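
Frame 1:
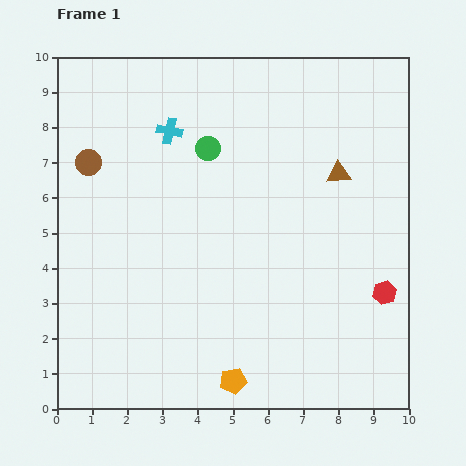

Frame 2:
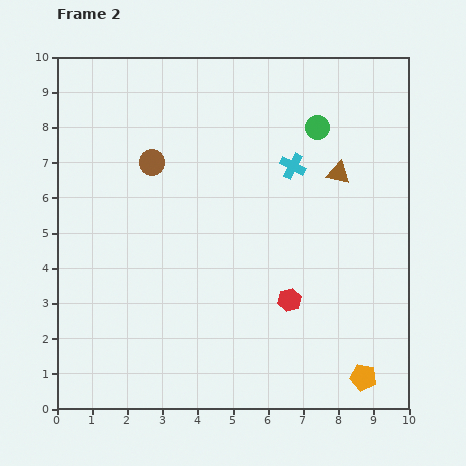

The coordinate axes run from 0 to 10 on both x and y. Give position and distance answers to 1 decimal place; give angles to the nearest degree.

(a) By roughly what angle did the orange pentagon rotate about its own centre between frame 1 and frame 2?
23° clockwise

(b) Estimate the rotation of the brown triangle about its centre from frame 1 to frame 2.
18° clockwise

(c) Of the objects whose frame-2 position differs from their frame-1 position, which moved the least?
the brown circle

(moved 1.8)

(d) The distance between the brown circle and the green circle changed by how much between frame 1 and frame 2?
+1.4

Distance in frame 1: 3.4. Distance in frame 2: 4.8.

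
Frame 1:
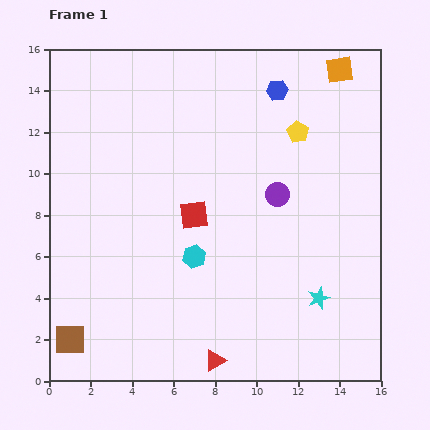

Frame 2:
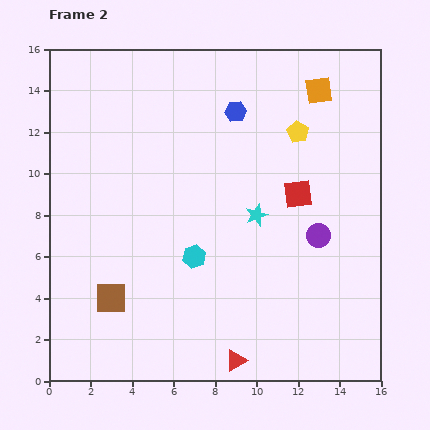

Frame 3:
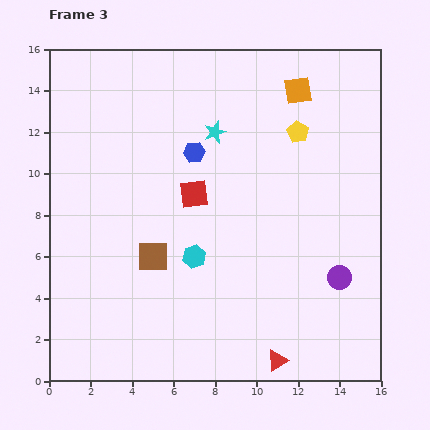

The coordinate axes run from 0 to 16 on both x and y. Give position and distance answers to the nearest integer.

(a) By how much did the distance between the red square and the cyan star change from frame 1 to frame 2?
-5

Distance in frame 1: 7. Distance in frame 2: 2.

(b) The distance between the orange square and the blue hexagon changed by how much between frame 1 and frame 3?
+3

Distance in frame 1: 3. Distance in frame 3: 6.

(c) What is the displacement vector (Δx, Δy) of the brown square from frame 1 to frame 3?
(4, 4)

The brown square was at (1, 2) in frame 1 and (5, 6) in frame 3.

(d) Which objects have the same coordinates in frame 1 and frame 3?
the cyan hexagon, the yellow pentagon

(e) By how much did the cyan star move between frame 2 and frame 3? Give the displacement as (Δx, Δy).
(-2, 4)

The cyan star was at (10, 8) in frame 2 and (8, 12) in frame 3.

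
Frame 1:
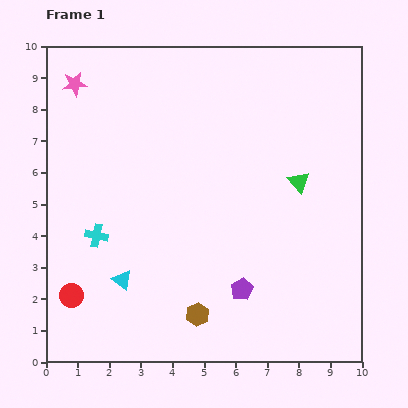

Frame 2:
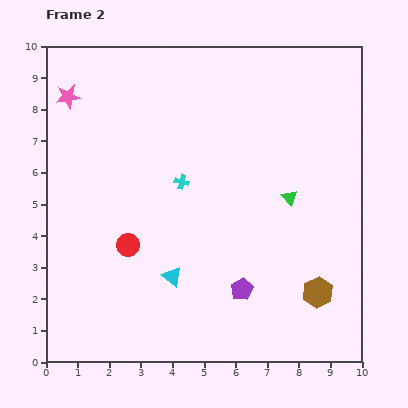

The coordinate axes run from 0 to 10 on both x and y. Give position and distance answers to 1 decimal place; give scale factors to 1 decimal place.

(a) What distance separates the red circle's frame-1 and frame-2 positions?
2.4

The red circle moved from (0.8, 2.1) to (2.6, 3.7), a distance of √(1.8² + 1.6²) ≈ 2.4.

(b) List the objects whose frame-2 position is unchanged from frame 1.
the purple pentagon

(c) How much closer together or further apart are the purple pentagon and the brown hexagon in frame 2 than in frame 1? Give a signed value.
+0.8

Distance in frame 1: 1.6. Distance in frame 2: 2.4.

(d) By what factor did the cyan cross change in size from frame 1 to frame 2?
0.6×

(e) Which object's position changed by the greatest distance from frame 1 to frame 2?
the brown hexagon

(moved 3.9; next 3.2)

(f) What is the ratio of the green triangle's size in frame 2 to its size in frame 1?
0.7×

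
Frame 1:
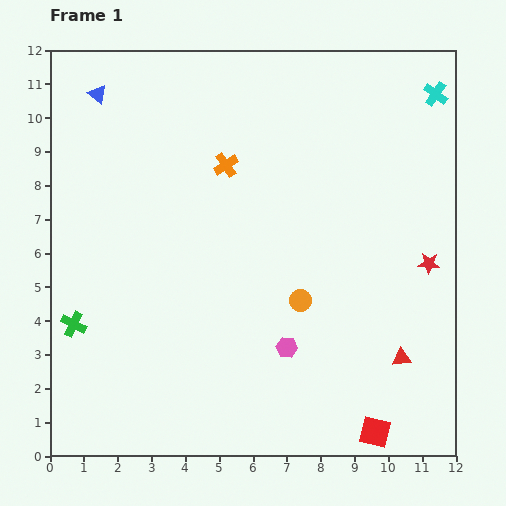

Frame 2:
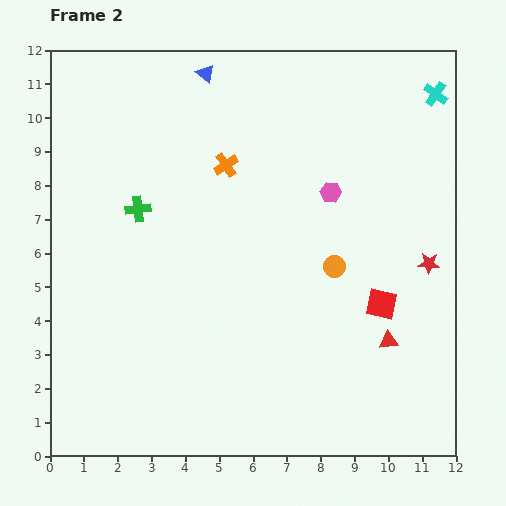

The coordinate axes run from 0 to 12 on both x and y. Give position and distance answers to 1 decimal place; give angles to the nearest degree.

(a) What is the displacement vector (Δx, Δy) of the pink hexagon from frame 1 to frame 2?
(1.3, 4.6)

The pink hexagon was at (7.0, 3.2) in frame 1 and (8.3, 7.8) in frame 2.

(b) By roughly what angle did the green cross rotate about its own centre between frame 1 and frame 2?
32° counter-clockwise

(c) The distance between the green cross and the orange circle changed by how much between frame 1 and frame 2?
-0.7

Distance in frame 1: 6.7. Distance in frame 2: 6.0.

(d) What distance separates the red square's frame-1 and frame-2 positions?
3.8

The red square moved from (9.6, 0.7) to (9.8, 4.5), a distance of √(0.2² + 3.8²) ≈ 3.8.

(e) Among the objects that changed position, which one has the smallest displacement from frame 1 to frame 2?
the red triangle

(moved 0.6)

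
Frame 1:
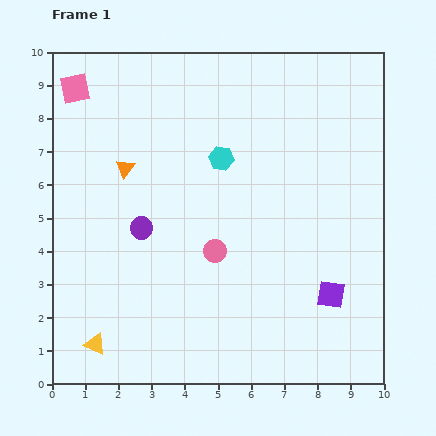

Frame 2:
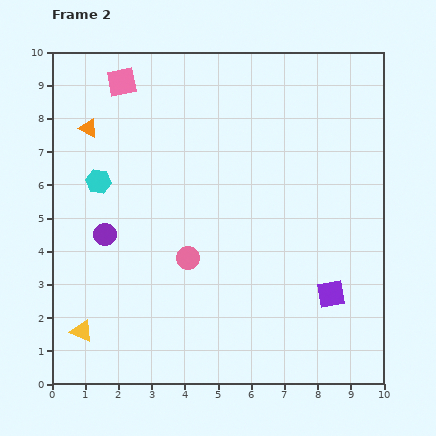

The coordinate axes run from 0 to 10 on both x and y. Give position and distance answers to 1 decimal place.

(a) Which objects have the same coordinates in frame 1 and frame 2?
the purple square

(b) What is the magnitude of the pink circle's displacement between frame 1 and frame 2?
0.8

The pink circle moved from (4.9, 4.0) to (4.1, 3.8), a distance of √(0.8² + 0.2²) ≈ 0.8.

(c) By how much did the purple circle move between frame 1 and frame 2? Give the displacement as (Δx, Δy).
(-1.1, -0.2)

The purple circle was at (2.7, 4.7) in frame 1 and (1.6, 4.5) in frame 2.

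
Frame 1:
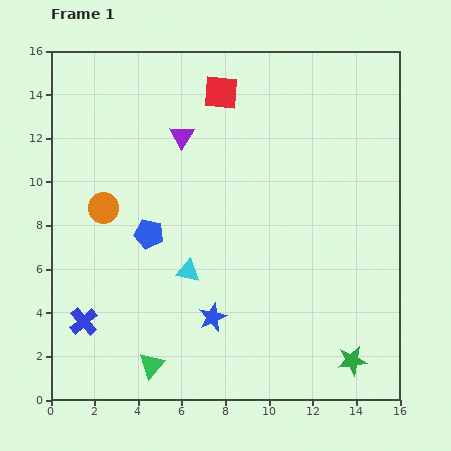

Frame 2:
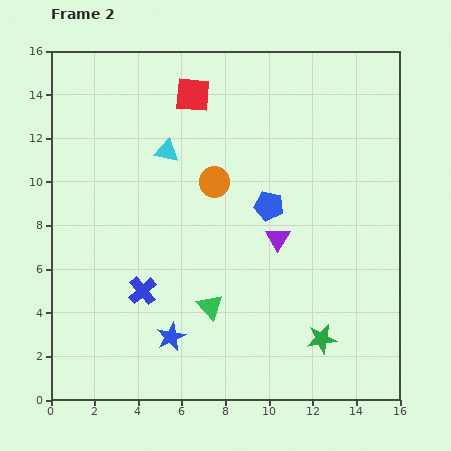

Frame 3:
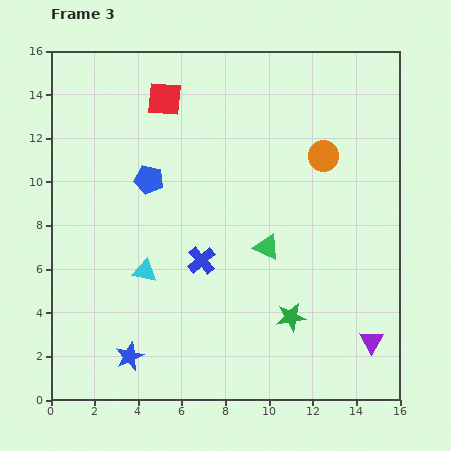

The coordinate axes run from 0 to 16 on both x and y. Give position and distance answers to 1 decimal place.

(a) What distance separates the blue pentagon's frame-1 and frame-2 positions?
5.7

The blue pentagon moved from (4.5, 7.6) to (10.0, 8.9), a distance of √(5.5² + 1.3²) ≈ 5.7.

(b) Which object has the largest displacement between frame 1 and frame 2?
the purple triangle

(moved 6.4; next 5.7)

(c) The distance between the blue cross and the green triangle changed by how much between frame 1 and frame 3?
-0.6

Distance in frame 1: 3.7. Distance in frame 3: 3.1.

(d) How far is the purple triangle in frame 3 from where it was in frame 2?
6.4

The purple triangle moved from (10.4, 7.4) to (14.7, 2.7), a distance of √(4.3² + 4.7²) ≈ 6.4.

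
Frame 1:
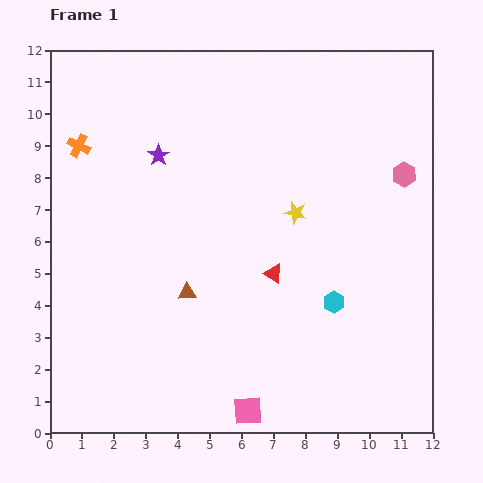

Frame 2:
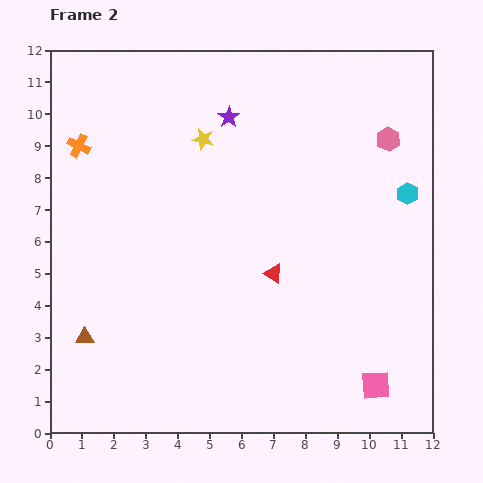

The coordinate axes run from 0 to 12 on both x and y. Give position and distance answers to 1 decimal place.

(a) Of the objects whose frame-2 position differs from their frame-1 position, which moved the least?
the pink hexagon

(moved 1.2)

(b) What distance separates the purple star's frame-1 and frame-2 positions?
2.5

The purple star moved from (3.4, 8.7) to (5.6, 9.9), a distance of √(2.2² + 1.2²) ≈ 2.5.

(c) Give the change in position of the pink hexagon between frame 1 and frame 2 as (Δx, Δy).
(-0.5, 1.1)

The pink hexagon was at (11.1, 8.1) in frame 1 and (10.6, 9.2) in frame 2.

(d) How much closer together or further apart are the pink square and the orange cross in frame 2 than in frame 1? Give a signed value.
+2.1

Distance in frame 1: 9.8. Distance in frame 2: 11.9.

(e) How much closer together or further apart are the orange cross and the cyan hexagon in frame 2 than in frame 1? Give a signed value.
+1.0

Distance in frame 1: 9.4. Distance in frame 2: 10.4.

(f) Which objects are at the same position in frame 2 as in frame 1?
the orange cross, the red triangle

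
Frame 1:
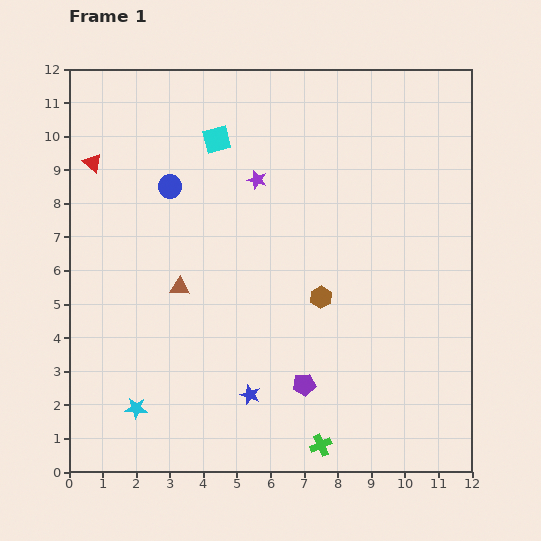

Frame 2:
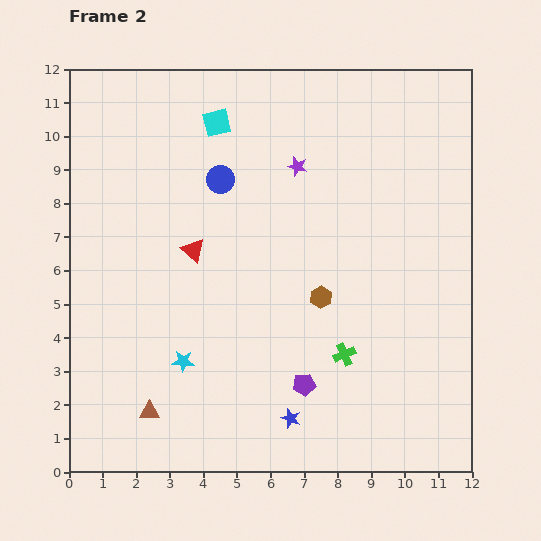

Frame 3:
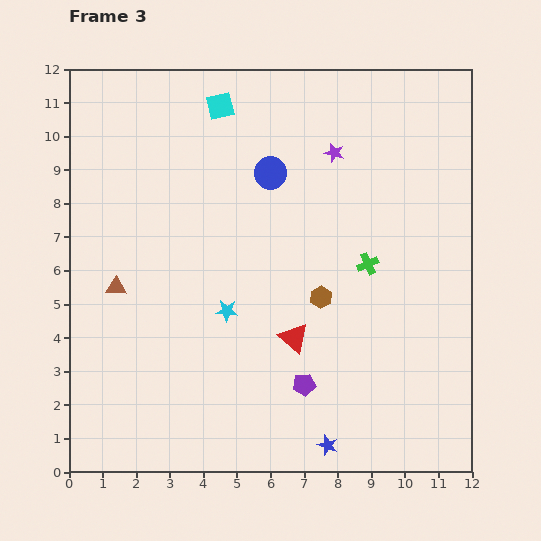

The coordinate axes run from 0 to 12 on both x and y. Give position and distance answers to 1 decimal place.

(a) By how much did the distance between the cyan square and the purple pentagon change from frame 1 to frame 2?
+0.5

Distance in frame 1: 7.7. Distance in frame 2: 8.2.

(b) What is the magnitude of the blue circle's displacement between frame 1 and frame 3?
3.0

The blue circle moved from (3.0, 8.5) to (6.0, 8.9), a distance of √(3.0² + 0.4²) ≈ 3.0.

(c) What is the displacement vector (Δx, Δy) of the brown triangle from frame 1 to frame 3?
(-1.9, 0.0)

The brown triangle was at (3.3, 5.5) in frame 1 and (1.4, 5.5) in frame 3.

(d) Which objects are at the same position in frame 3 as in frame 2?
the brown hexagon, the purple pentagon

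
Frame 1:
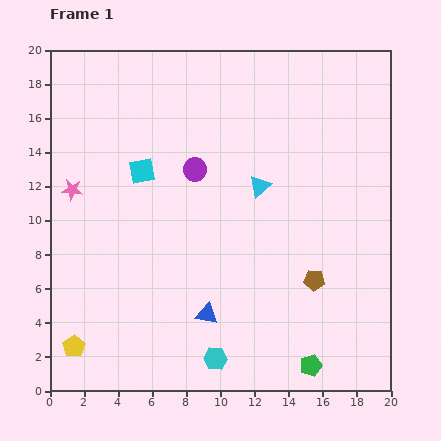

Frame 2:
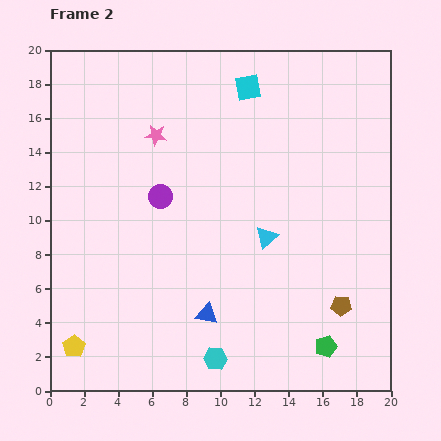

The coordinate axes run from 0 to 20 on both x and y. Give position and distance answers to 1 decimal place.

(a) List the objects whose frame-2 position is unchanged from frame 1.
the yellow pentagon, the blue triangle, the cyan hexagon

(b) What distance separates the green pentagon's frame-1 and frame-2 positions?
1.4

The green pentagon moved from (15.3, 1.5) to (16.2, 2.6), a distance of √(0.9² + 1.1²) ≈ 1.4.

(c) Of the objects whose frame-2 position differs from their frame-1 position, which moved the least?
the green pentagon

(moved 1.4)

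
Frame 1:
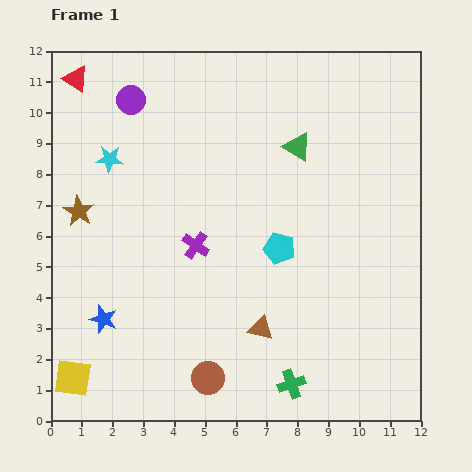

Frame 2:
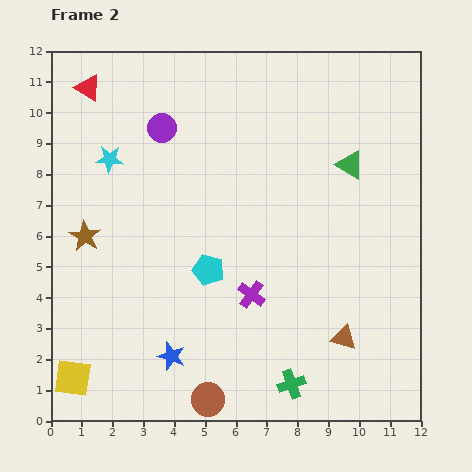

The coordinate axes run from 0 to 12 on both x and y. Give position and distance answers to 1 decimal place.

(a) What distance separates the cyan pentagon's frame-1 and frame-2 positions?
2.4

The cyan pentagon moved from (7.4, 5.6) to (5.1, 4.9), a distance of √(2.3² + 0.7²) ≈ 2.4.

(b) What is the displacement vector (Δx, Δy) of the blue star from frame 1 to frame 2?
(2.2, -1.2)

The blue star was at (1.7, 3.3) in frame 1 and (3.9, 2.1) in frame 2.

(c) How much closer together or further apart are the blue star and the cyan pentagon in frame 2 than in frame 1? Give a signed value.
-3.1

Distance in frame 1: 6.1. Distance in frame 2: 3.0.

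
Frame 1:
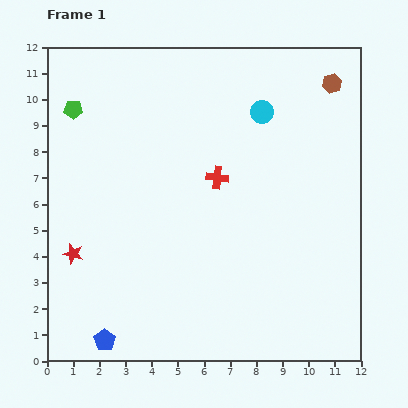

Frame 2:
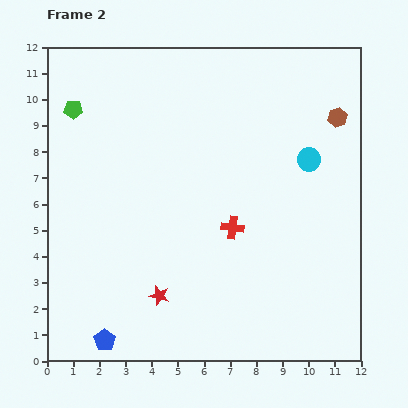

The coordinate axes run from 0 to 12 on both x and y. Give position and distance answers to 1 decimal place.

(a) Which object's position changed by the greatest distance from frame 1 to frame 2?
the red star

(moved 3.7; next 2.5)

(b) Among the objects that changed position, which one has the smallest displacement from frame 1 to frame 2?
the brown hexagon

(moved 1.3)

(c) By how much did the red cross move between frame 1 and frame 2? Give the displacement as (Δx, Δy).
(0.6, -1.9)

The red cross was at (6.5, 7.0) in frame 1 and (7.1, 5.1) in frame 2.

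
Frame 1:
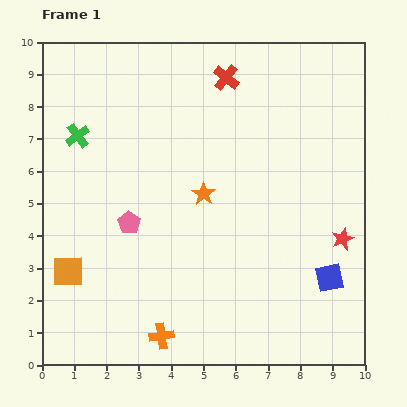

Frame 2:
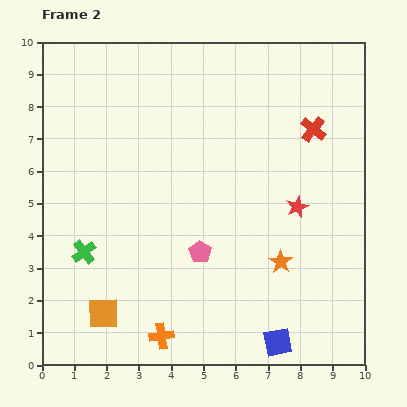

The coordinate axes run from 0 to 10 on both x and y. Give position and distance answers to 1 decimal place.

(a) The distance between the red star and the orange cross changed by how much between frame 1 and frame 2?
-0.6

Distance in frame 1: 6.4. Distance in frame 2: 5.8.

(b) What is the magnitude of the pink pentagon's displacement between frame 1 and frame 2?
2.4

The pink pentagon moved from (2.7, 4.4) to (4.9, 3.5), a distance of √(2.2² + 0.9²) ≈ 2.4.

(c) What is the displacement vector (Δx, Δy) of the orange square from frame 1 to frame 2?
(1.1, -1.3)

The orange square was at (0.8, 2.9) in frame 1 and (1.9, 1.6) in frame 2.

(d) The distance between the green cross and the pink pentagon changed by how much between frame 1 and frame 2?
+0.5

Distance in frame 1: 3.1. Distance in frame 2: 3.6.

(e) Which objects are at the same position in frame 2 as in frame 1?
the orange cross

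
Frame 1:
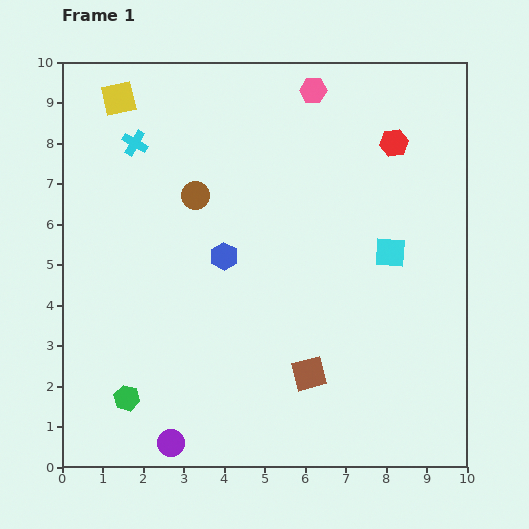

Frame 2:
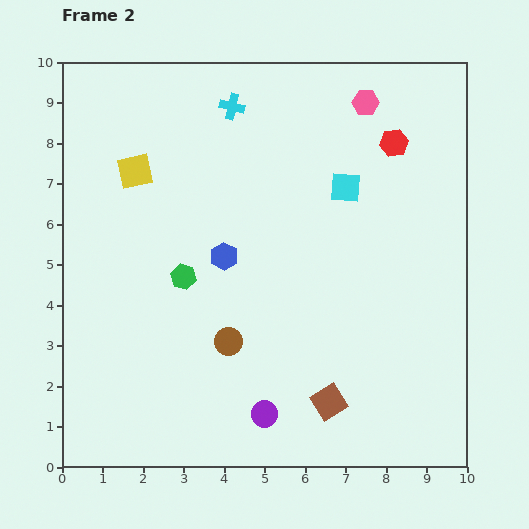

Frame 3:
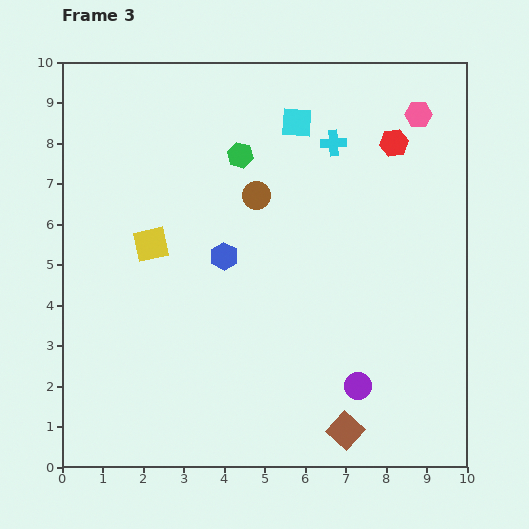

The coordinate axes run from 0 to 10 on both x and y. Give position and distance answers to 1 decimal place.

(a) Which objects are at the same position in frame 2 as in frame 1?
the red hexagon, the blue hexagon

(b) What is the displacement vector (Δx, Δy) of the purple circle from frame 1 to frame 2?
(2.3, 0.7)

The purple circle was at (2.7, 0.6) in frame 1 and (5.0, 1.3) in frame 2.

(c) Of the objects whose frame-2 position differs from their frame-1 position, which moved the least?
the brown square

(moved 0.9)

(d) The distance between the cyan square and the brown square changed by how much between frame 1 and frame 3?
+4.1

Distance in frame 1: 3.6. Distance in frame 3: 7.7.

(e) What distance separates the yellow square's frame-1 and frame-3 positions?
3.7

The yellow square moved from (1.4, 9.1) to (2.2, 5.5), a distance of √(0.8² + 3.6²) ≈ 3.7.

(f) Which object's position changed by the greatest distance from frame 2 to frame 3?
the brown circle

(moved 3.7; next 3.3)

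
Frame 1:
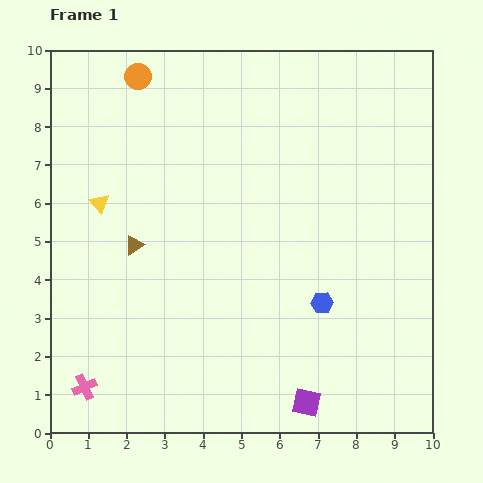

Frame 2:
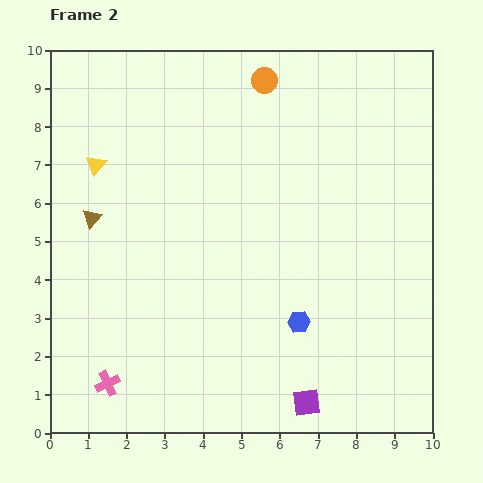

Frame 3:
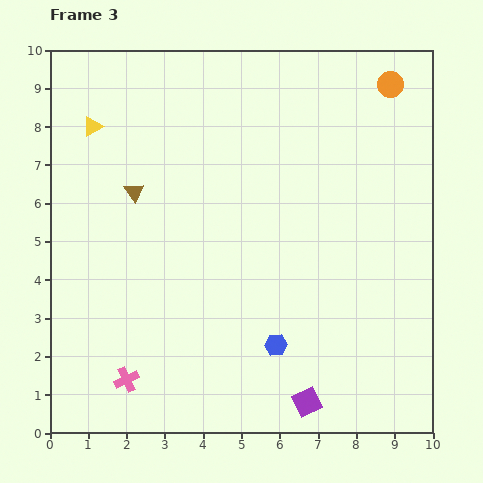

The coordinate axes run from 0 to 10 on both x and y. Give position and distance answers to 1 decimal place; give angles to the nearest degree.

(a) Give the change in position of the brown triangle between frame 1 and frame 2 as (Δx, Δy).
(-1.1, 0.7)

The brown triangle was at (2.2, 4.9) in frame 1 and (1.1, 5.6) in frame 2.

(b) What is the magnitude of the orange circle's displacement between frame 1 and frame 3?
6.6

The orange circle moved from (2.3, 9.3) to (8.9, 9.1), a distance of √(6.6² + 0.2²) ≈ 6.6.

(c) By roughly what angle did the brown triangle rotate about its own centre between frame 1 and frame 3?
33° counter-clockwise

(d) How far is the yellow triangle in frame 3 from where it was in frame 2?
1.0

The yellow triangle moved from (1.2, 7.0) to (1.1, 8.0), a distance of √(0.1² + 1.0²) ≈ 1.0.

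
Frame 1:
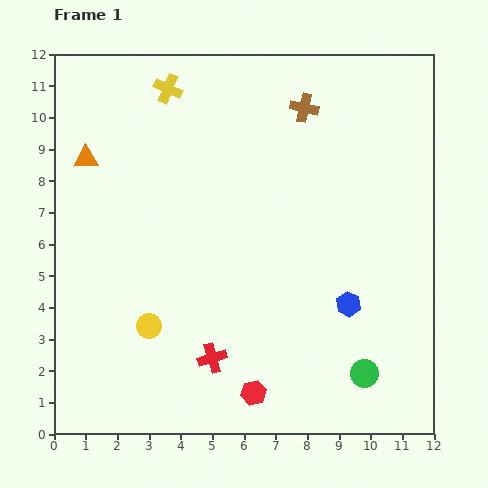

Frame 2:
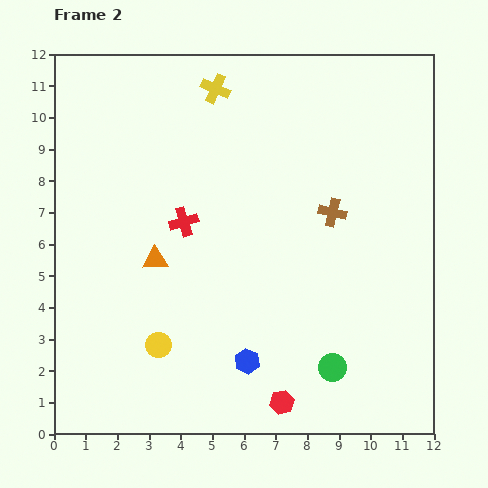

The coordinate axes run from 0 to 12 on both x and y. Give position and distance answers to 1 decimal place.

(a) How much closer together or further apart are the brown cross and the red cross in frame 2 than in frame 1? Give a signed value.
-3.7

Distance in frame 1: 8.4. Distance in frame 2: 4.7.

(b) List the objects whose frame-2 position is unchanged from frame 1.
none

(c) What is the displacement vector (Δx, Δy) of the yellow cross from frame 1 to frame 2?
(1.5, 0.0)

The yellow cross was at (3.6, 10.9) in frame 1 and (5.1, 10.9) in frame 2.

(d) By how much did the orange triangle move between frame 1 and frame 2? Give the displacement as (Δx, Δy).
(2.2, -3.2)

The orange triangle was at (1.0, 8.7) in frame 1 and (3.2, 5.5) in frame 2.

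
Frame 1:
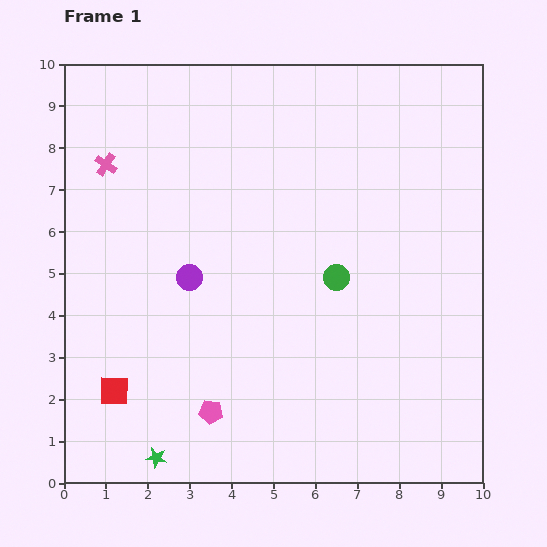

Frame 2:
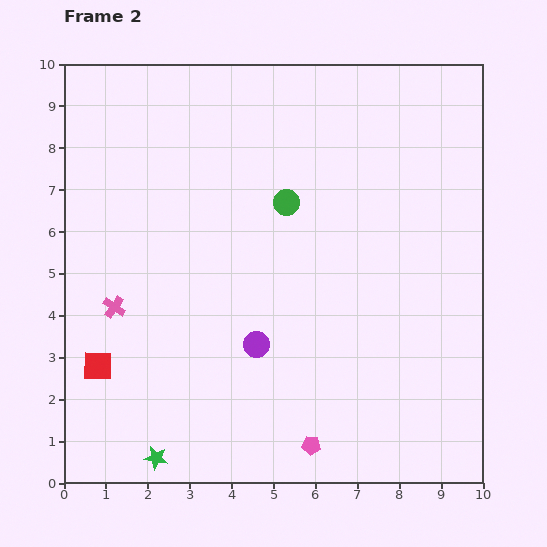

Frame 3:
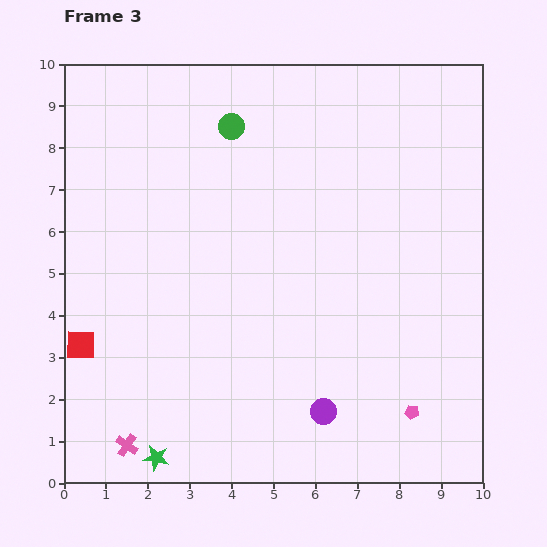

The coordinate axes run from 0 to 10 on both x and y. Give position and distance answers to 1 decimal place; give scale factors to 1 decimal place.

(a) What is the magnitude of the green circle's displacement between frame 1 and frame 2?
2.2

The green circle moved from (6.5, 4.9) to (5.3, 6.7), a distance of √(1.2² + 1.8²) ≈ 2.2.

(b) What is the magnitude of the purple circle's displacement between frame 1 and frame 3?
4.5

The purple circle moved from (3.0, 4.9) to (6.2, 1.7), a distance of √(3.2² + 3.2²) ≈ 4.5.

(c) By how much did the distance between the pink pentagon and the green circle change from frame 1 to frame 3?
+3.6

Distance in frame 1: 4.4. Distance in frame 3: 8.0.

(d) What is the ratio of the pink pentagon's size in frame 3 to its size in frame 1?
0.6×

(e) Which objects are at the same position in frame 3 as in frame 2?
the green star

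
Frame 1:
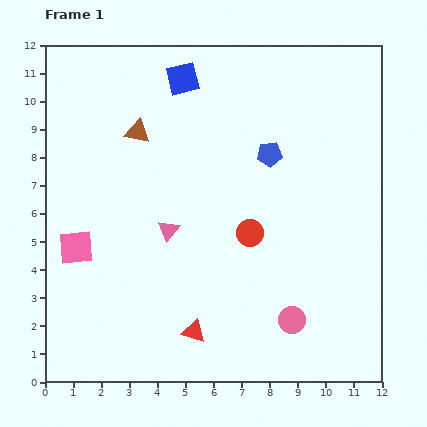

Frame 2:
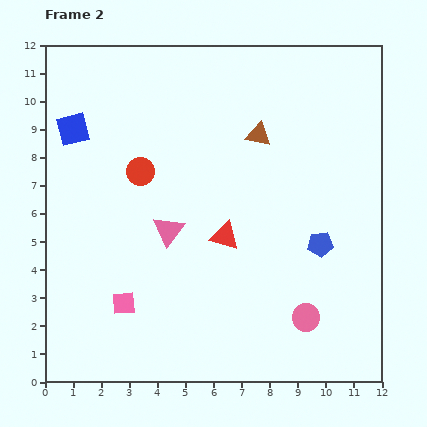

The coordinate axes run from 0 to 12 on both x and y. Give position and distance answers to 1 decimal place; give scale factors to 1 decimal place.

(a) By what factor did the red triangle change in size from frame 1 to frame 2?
1.3×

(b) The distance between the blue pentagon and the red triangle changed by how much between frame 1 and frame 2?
-3.5

Distance in frame 1: 6.9. Distance in frame 2: 3.4.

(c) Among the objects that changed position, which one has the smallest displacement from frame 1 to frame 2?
the pink circle

(moved 0.5)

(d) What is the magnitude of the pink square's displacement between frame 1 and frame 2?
2.6

The pink square moved from (1.1, 4.8) to (2.8, 2.8), a distance of √(1.7² + 2.0²) ≈ 2.6.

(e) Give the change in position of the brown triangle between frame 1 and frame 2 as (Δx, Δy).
(4.3, -0.1)

The brown triangle was at (3.3, 8.9) in frame 1 and (7.6, 8.8) in frame 2.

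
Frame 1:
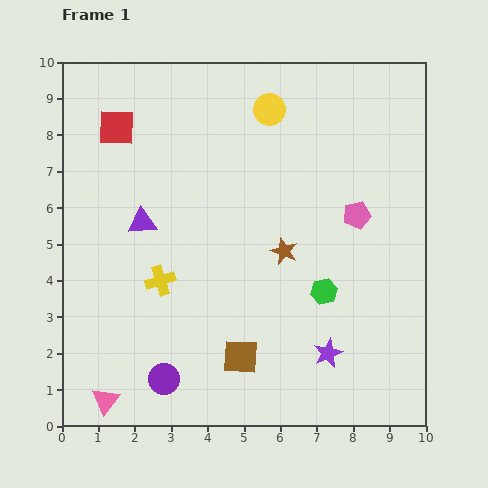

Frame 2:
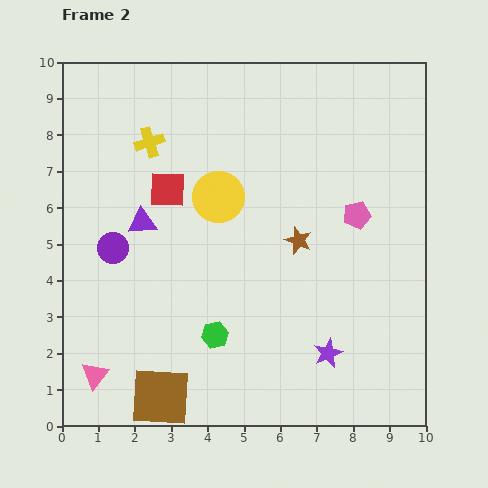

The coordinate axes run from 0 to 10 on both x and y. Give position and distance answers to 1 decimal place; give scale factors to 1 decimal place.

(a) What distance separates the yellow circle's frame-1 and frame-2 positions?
2.8

The yellow circle moved from (5.7, 8.7) to (4.3, 6.3), a distance of √(1.4² + 2.4²) ≈ 2.8.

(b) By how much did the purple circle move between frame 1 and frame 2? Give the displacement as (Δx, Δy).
(-1.4, 3.6)

The purple circle was at (2.8, 1.3) in frame 1 and (1.4, 4.9) in frame 2.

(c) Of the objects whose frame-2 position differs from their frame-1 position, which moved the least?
the brown star

(moved 0.5)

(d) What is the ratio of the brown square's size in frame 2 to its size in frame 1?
1.7×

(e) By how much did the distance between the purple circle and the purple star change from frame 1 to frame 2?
+2.0

Distance in frame 1: 4.6. Distance in frame 2: 6.6.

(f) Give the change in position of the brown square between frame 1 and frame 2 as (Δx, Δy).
(-2.2, -1.1)

The brown square was at (4.9, 1.9) in frame 1 and (2.7, 0.8) in frame 2.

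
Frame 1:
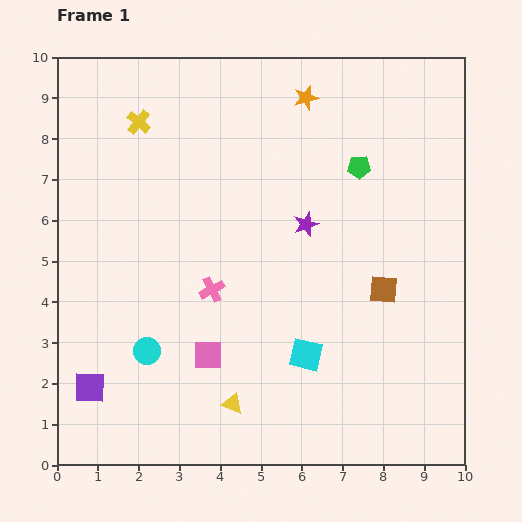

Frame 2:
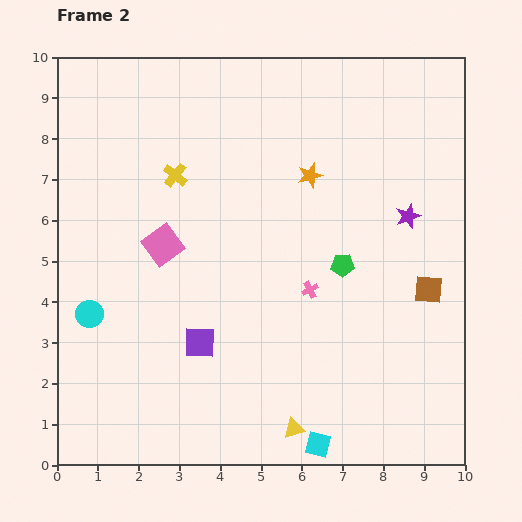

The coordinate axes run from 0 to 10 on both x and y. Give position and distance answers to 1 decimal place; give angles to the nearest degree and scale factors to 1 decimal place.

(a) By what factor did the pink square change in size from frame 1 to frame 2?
1.3×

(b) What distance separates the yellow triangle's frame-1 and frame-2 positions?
1.6

The yellow triangle moved from (4.3, 1.5) to (5.8, 0.9), a distance of √(1.5² + 0.6²) ≈ 1.6.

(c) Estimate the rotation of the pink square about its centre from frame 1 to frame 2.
37° counter-clockwise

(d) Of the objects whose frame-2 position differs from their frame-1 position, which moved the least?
the brown square

(moved 1.1)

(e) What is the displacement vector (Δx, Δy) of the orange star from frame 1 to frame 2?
(0.1, -1.9)

The orange star was at (6.1, 9.0) in frame 1 and (6.2, 7.1) in frame 2.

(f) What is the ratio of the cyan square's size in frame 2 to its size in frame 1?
0.8×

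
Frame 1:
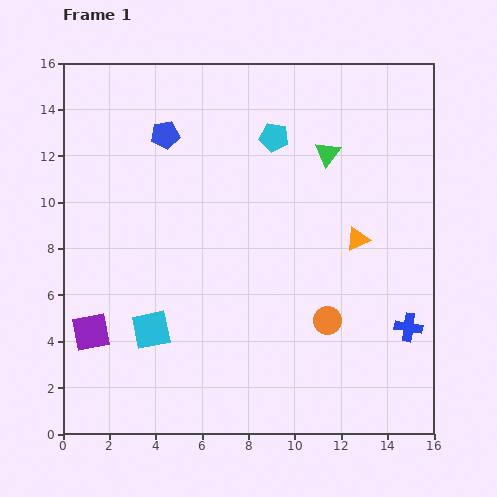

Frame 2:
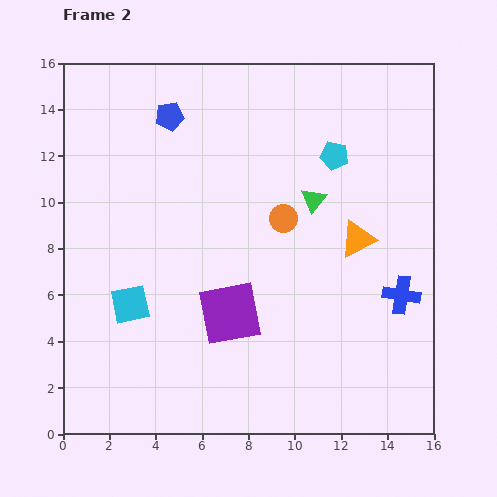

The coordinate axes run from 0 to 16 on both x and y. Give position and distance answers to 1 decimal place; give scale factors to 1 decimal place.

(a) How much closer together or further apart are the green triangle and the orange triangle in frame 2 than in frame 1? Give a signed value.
-1.4

Distance in frame 1: 3.9. Distance in frame 2: 2.5.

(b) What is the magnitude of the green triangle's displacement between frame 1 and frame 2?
2.1

The green triangle moved from (11.4, 12.1) to (10.8, 10.1), a distance of √(0.6² + 2.0²) ≈ 2.1.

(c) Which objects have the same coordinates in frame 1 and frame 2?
the orange triangle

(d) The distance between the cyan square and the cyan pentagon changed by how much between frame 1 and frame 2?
+1.1

Distance in frame 1: 9.8. Distance in frame 2: 10.9.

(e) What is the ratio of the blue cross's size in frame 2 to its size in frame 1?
1.3×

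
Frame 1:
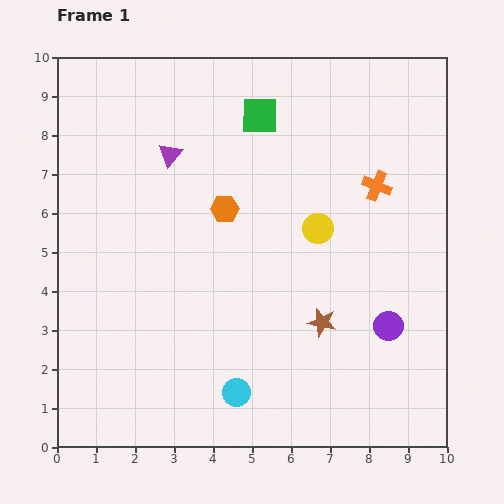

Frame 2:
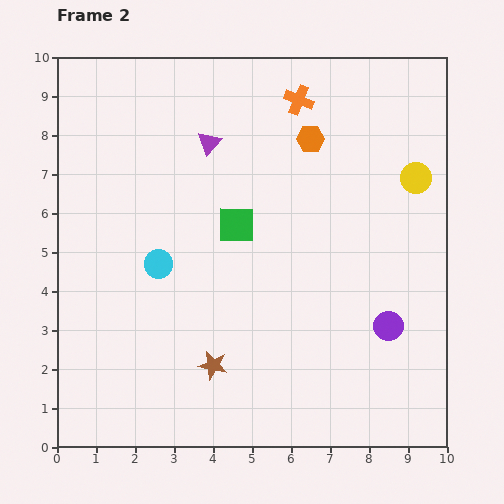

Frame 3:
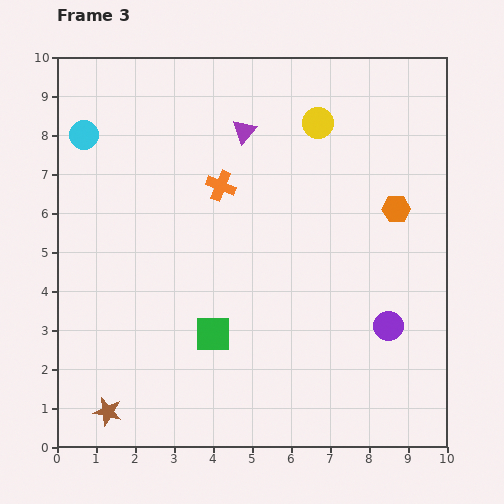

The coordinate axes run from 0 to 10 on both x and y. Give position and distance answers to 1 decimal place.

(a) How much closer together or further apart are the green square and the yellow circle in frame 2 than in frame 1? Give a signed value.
+1.5

Distance in frame 1: 3.3. Distance in frame 2: 4.8.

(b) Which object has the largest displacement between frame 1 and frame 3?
the cyan circle

(moved 7.7; next 6.0)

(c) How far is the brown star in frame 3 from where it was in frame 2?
3.0

The brown star moved from (4.0, 2.1) to (1.3, 0.9), a distance of √(2.7² + 1.2²) ≈ 3.0.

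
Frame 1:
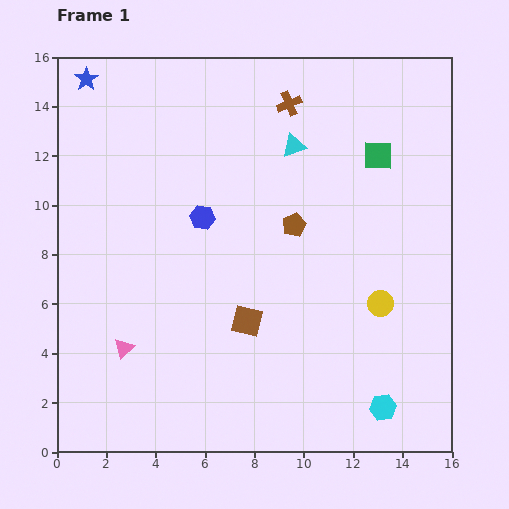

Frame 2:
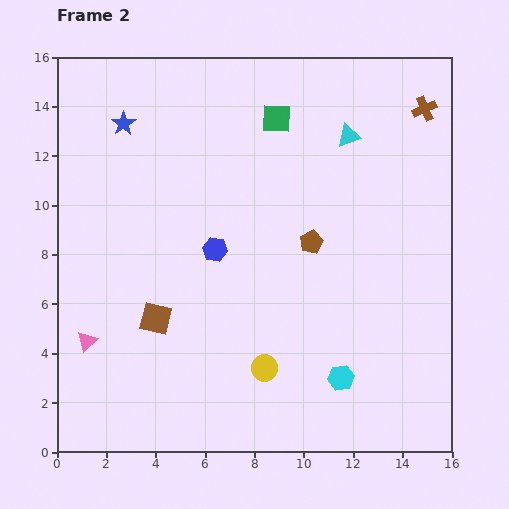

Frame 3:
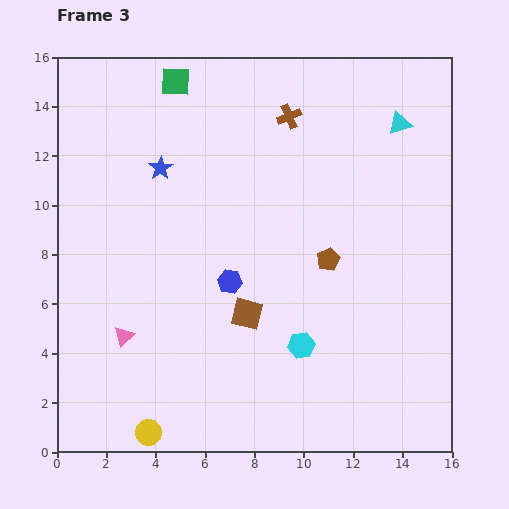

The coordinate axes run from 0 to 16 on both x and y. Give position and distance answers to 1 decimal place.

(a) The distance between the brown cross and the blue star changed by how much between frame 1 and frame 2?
+3.9

Distance in frame 1: 8.3. Distance in frame 2: 12.2.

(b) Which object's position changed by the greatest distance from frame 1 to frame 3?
the yellow circle

(moved 10.7; next 8.7)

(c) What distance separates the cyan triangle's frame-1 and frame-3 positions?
4.4

The cyan triangle moved from (9.6, 12.4) to (13.9, 13.3), a distance of √(4.3² + 0.9²) ≈ 4.4.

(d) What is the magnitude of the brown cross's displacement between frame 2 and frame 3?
5.5

The brown cross moved from (14.9, 13.9) to (9.4, 13.6), a distance of √(5.5² + 0.3²) ≈ 5.5.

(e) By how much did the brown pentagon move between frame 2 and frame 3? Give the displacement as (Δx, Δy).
(0.7, -0.7)

The brown pentagon was at (10.3, 8.5) in frame 2 and (11.0, 7.8) in frame 3.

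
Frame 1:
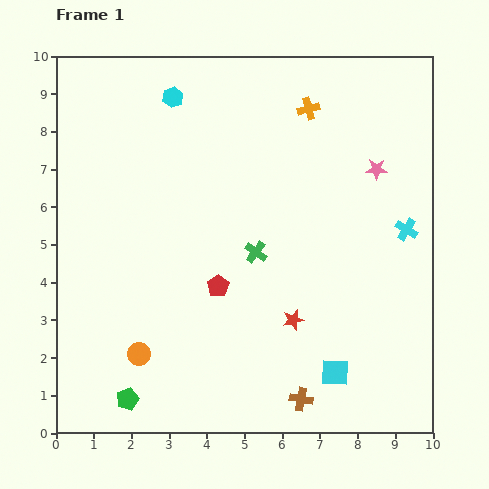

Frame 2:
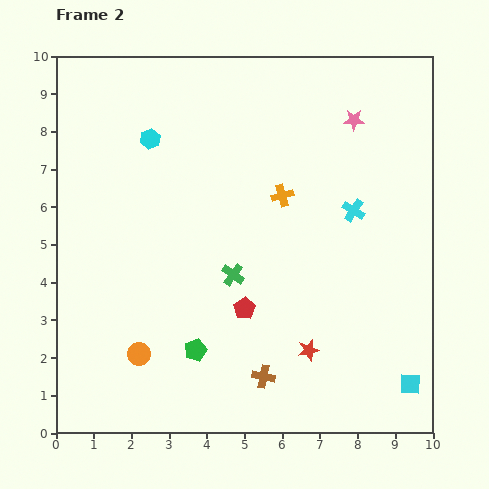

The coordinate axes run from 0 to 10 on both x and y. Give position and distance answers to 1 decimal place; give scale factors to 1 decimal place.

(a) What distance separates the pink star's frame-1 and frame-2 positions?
1.4

The pink star moved from (8.5, 7.0) to (7.9, 8.3), a distance of √(0.6² + 1.3²) ≈ 1.4.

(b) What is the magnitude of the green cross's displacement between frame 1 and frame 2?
0.8

The green cross moved from (5.3, 4.8) to (4.7, 4.2), a distance of √(0.6² + 0.6²) ≈ 0.8.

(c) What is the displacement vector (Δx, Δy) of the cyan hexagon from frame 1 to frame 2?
(-0.6, -1.1)

The cyan hexagon was at (3.1, 8.9) in frame 1 and (2.5, 7.8) in frame 2.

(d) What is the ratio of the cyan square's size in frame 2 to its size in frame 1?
0.8×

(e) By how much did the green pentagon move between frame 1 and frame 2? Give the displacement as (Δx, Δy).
(1.8, 1.3)

The green pentagon was at (1.9, 0.9) in frame 1 and (3.7, 2.2) in frame 2.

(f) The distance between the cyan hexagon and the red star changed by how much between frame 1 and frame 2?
+0.3

Distance in frame 1: 6.7. Distance in frame 2: 7.0.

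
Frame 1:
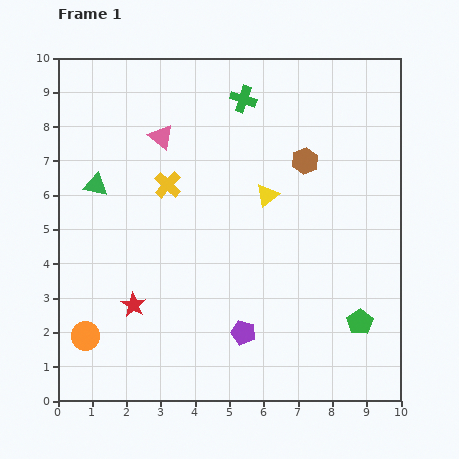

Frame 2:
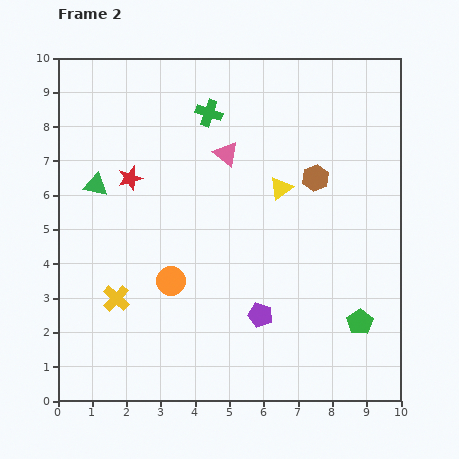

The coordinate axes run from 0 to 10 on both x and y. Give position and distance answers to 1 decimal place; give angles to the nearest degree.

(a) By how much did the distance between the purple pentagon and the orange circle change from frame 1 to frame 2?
-1.8

Distance in frame 1: 4.6. Distance in frame 2: 2.8.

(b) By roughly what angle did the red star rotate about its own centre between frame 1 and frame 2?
23° clockwise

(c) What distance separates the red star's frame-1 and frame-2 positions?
3.7

The red star moved from (2.2, 2.8) to (2.1, 6.5), a distance of √(0.1² + 3.7²) ≈ 3.7.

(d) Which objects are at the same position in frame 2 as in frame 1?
the green pentagon, the green triangle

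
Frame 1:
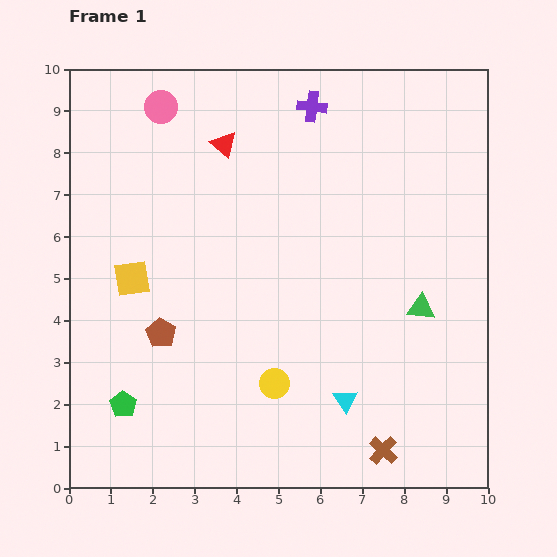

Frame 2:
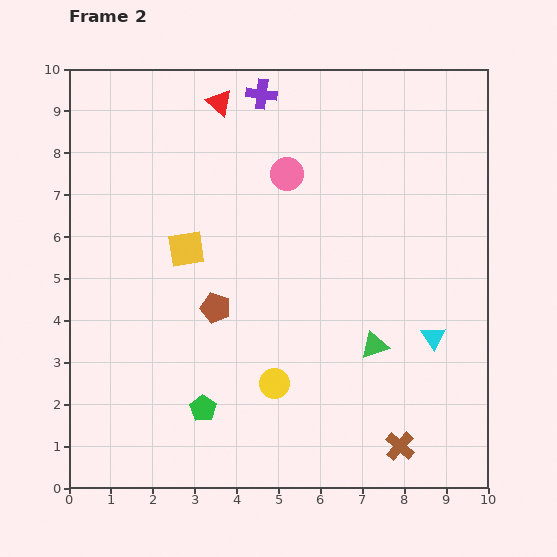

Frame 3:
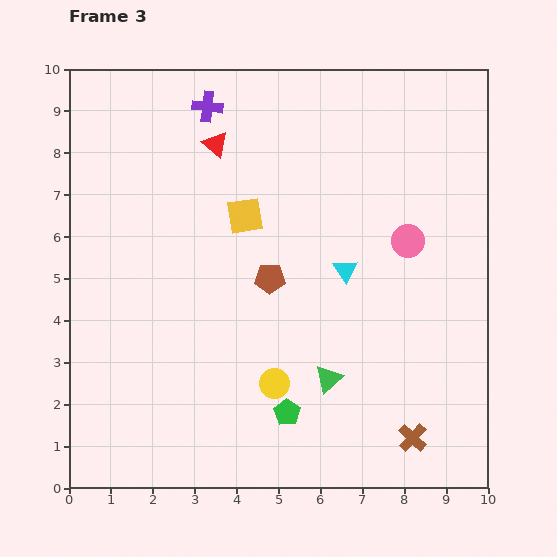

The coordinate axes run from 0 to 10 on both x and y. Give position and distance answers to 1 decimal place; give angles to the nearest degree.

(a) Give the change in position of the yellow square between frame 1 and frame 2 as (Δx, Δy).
(1.3, 0.7)

The yellow square was at (1.5, 5.0) in frame 1 and (2.8, 5.7) in frame 2.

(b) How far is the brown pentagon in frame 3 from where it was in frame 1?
2.9

The brown pentagon moved from (2.2, 3.7) to (4.8, 5.0), a distance of √(2.6² + 1.3²) ≈ 2.9.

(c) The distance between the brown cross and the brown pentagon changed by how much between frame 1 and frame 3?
-0.9

Distance in frame 1: 6.0. Distance in frame 3: 5.1.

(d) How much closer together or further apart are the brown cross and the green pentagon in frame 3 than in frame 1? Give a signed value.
-3.2

Distance in frame 1: 6.3. Distance in frame 3: 3.1.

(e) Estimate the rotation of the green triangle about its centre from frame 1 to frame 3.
48° counter-clockwise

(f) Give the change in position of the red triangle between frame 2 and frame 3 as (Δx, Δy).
(-0.1, -1.0)

The red triangle was at (3.6, 9.2) in frame 2 and (3.5, 8.2) in frame 3.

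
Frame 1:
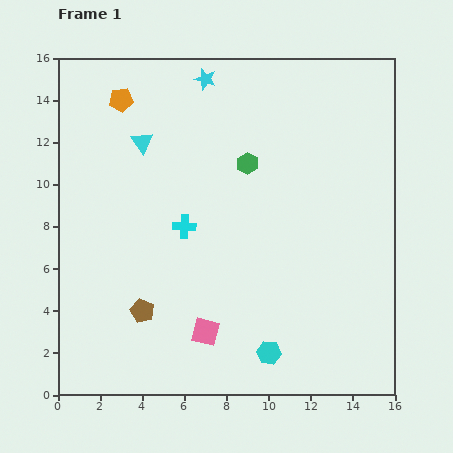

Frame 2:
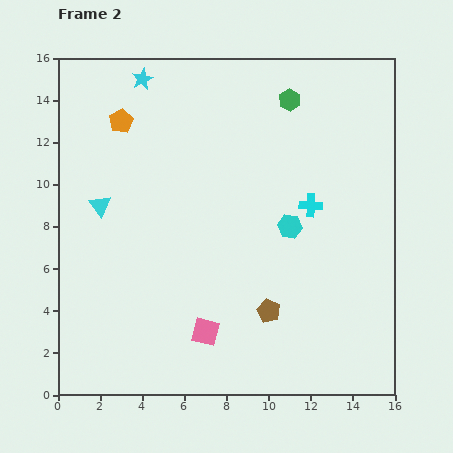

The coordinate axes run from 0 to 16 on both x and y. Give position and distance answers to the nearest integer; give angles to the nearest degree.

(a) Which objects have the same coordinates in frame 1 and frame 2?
the pink square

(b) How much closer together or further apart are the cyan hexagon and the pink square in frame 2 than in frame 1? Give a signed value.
+3

Distance in frame 1: 3. Distance in frame 2: 6.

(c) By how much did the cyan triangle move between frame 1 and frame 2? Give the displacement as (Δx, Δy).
(-2, -3)

The cyan triangle was at (4, 12) in frame 1 and (2, 9) in frame 2.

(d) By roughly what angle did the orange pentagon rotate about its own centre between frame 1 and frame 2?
21° counter-clockwise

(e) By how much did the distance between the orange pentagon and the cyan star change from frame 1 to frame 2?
-2

Distance in frame 1: 4. Distance in frame 2: 2.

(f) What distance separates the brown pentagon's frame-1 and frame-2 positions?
6

The brown pentagon moved from (4, 4) to (10, 4), a distance of √(6² + 0²) ≈ 6.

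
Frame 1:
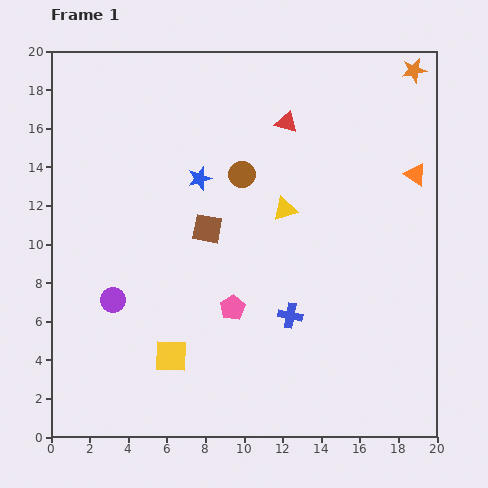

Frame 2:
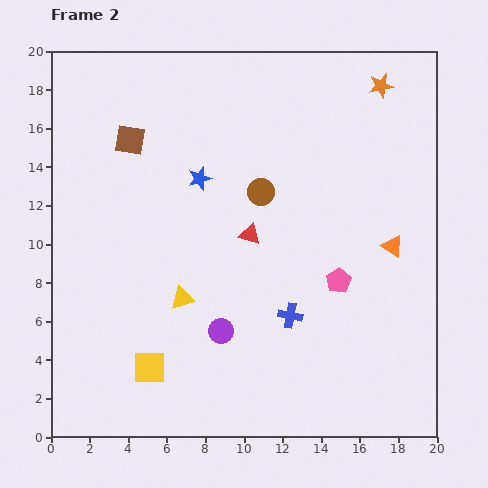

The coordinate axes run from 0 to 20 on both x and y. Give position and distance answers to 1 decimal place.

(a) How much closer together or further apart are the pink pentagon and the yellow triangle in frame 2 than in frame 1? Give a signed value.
+2.3

Distance in frame 1: 5.8. Distance in frame 2: 8.1.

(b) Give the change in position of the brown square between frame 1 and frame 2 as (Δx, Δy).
(-4.0, 4.6)

The brown square was at (8.1, 10.8) in frame 1 and (4.1, 15.4) in frame 2.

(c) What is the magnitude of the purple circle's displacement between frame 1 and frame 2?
5.8

The purple circle moved from (3.2, 7.1) to (8.8, 5.5), a distance of √(5.6² + 1.6²) ≈ 5.8.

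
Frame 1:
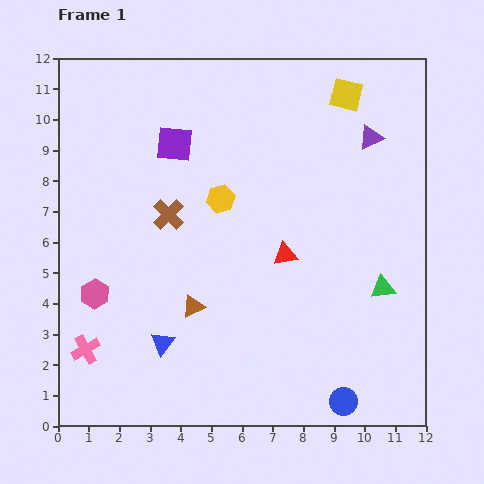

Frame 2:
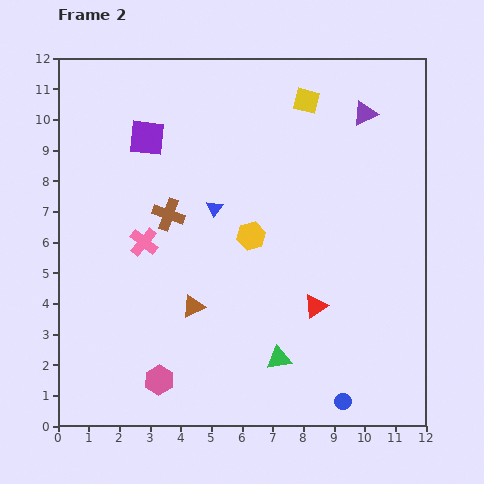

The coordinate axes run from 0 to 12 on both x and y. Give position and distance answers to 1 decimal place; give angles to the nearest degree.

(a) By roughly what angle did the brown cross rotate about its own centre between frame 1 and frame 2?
26° counter-clockwise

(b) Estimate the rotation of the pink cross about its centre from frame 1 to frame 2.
21° counter-clockwise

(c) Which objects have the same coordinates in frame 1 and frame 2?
the blue circle, the brown triangle, the brown cross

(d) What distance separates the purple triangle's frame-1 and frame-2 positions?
0.8

The purple triangle moved from (10.2, 9.4) to (10.0, 10.2), a distance of √(0.2² + 0.8²) ≈ 0.8.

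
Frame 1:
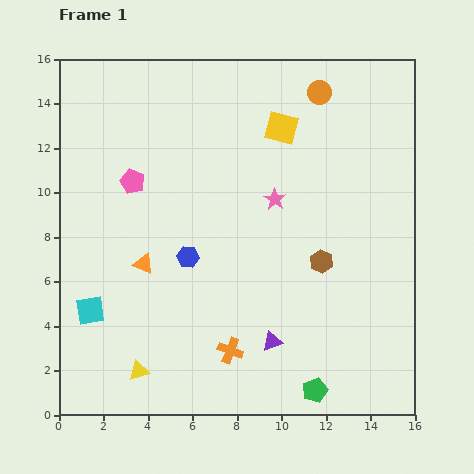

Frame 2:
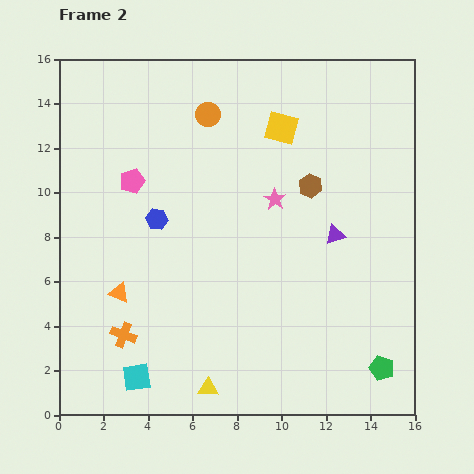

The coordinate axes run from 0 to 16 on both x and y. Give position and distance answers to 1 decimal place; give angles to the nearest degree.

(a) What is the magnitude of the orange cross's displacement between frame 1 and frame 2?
4.9

The orange cross moved from (7.7, 2.9) to (2.9, 3.6), a distance of √(4.8² + 0.7²) ≈ 4.9.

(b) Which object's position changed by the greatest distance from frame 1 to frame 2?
the purple triangle

(moved 5.6; next 5.1)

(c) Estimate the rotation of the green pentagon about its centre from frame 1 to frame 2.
31° counter-clockwise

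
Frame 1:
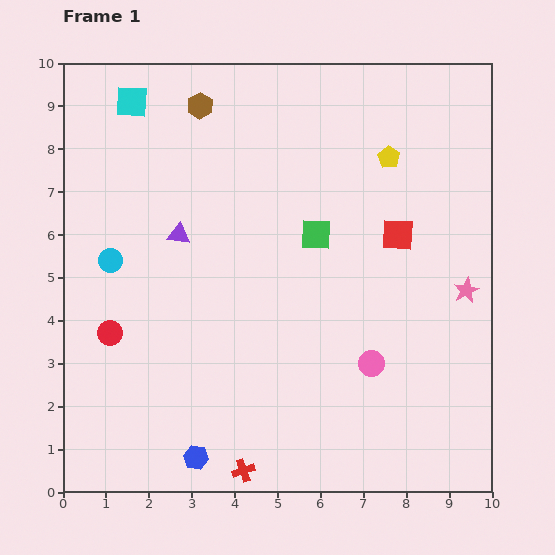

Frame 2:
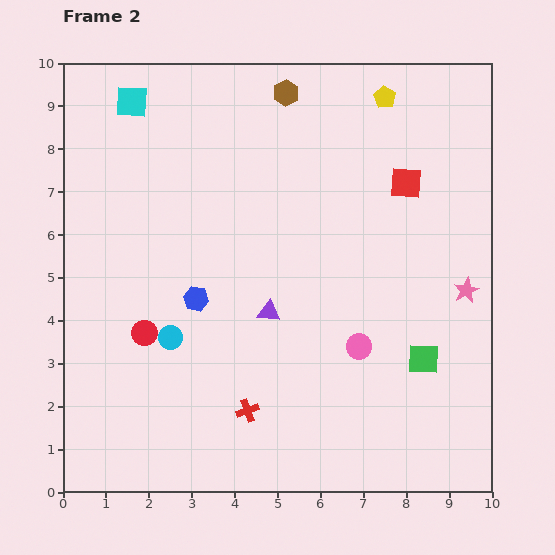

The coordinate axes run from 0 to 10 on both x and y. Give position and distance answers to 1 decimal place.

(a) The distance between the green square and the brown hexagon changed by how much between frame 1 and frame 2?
+3.0

Distance in frame 1: 4.0. Distance in frame 2: 7.0.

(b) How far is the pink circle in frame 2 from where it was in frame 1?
0.5

The pink circle moved from (7.2, 3.0) to (6.9, 3.4), a distance of √(0.3² + 0.4²) ≈ 0.5.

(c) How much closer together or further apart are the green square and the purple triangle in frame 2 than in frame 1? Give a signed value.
+0.6

Distance in frame 1: 3.2. Distance in frame 2: 3.8.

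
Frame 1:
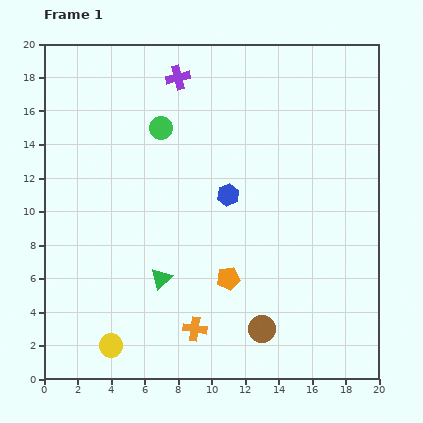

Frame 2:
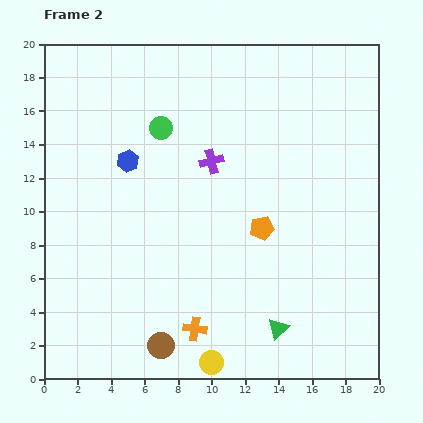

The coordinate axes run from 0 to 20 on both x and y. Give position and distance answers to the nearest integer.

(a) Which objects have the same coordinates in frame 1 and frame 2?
the green circle, the orange cross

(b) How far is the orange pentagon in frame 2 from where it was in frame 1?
4

The orange pentagon moved from (11, 6) to (13, 9), a distance of √(2² + 3²) ≈ 4.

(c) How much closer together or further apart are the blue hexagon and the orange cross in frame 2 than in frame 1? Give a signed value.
+3

Distance in frame 1: 8. Distance in frame 2: 11.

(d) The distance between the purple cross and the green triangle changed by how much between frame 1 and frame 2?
-1

Distance in frame 1: 12. Distance in frame 2: 11.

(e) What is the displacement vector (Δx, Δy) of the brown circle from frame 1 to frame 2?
(-6, -1)

The brown circle was at (13, 3) in frame 1 and (7, 2) in frame 2.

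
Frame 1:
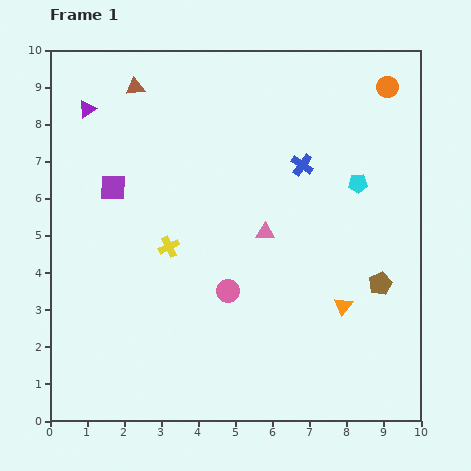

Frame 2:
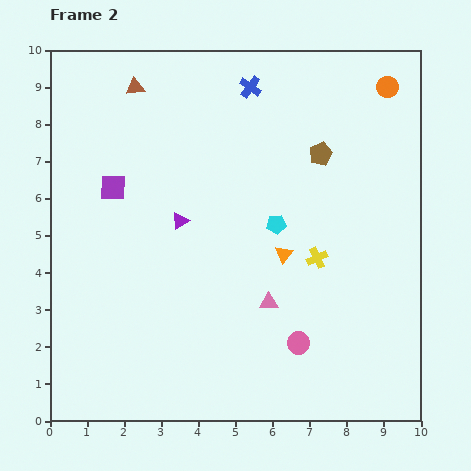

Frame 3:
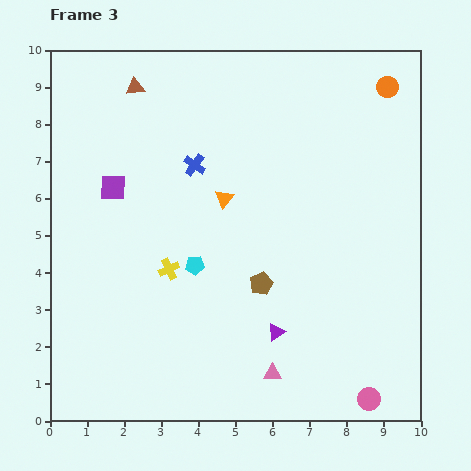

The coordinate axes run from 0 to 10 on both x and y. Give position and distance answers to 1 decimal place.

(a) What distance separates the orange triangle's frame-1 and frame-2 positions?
2.1

The orange triangle moved from (7.9, 3.1) to (6.3, 4.5), a distance of √(1.6² + 1.4²) ≈ 2.1.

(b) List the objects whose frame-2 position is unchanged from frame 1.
the brown triangle, the purple square, the orange circle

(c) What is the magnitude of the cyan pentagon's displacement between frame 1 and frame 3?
4.9

The cyan pentagon moved from (8.3, 6.4) to (3.9, 4.2), a distance of √(4.4² + 2.2²) ≈ 4.9.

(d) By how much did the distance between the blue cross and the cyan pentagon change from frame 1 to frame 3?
+1.1

Distance in frame 1: 1.6. Distance in frame 3: 2.7.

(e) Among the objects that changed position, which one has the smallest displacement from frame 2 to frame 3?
the pink triangle

(moved 1.9)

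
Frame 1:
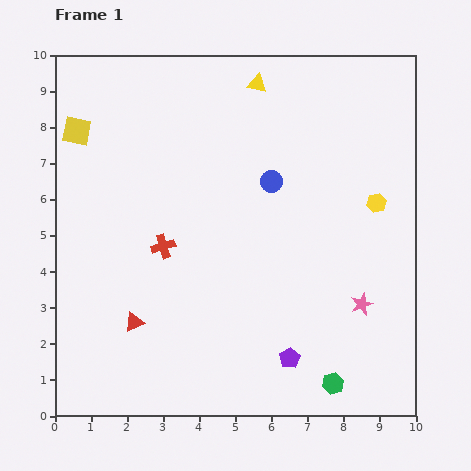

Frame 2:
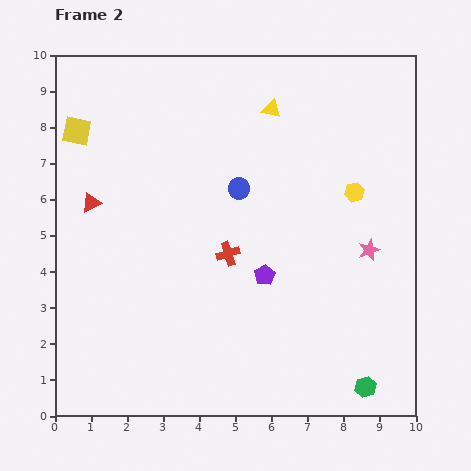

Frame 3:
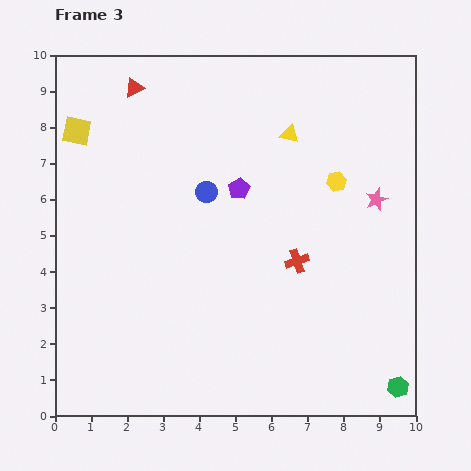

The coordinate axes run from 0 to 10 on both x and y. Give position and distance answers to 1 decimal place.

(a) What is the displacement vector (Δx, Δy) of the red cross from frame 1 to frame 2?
(1.8, -0.2)

The red cross was at (3.0, 4.7) in frame 1 and (4.8, 4.5) in frame 2.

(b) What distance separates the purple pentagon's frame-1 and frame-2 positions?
2.4

The purple pentagon moved from (6.5, 1.6) to (5.8, 3.9), a distance of √(0.7² + 2.3²) ≈ 2.4.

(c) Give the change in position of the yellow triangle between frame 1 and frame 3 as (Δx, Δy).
(0.9, -1.4)

The yellow triangle was at (5.6, 9.2) in frame 1 and (6.5, 7.8) in frame 3.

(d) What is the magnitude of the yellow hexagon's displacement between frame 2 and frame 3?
0.6

The yellow hexagon moved from (8.3, 6.2) to (7.8, 6.5), a distance of √(0.5² + 0.3²) ≈ 0.6.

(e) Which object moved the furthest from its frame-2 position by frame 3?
the red triangle

(moved 3.4; next 2.5)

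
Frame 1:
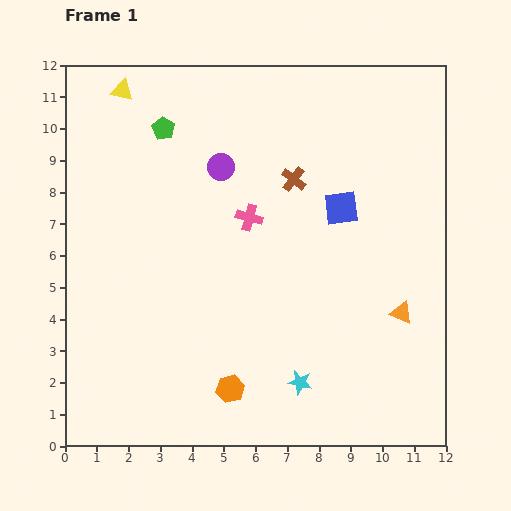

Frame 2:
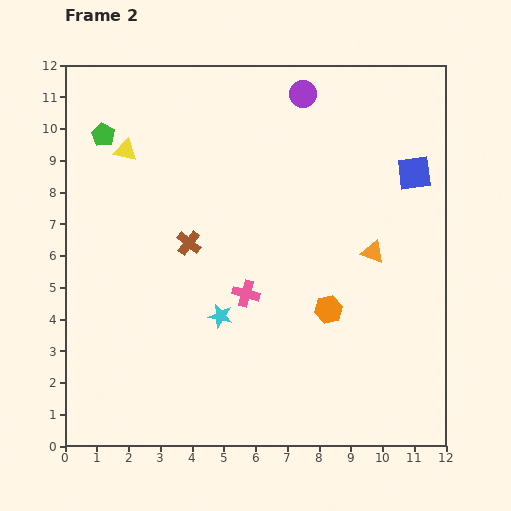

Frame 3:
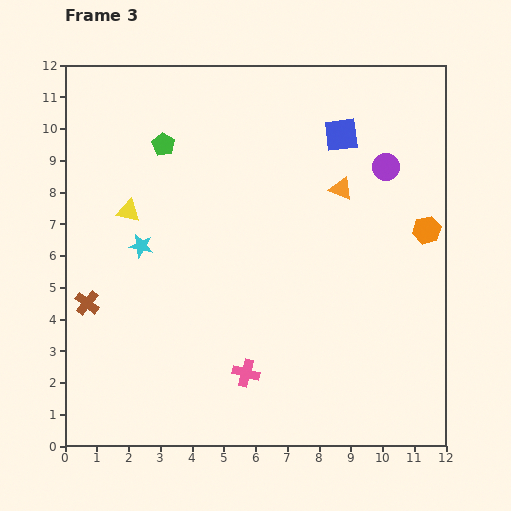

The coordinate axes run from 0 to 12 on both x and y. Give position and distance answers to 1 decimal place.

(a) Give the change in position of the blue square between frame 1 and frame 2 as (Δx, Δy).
(2.3, 1.1)

The blue square was at (8.7, 7.5) in frame 1 and (11.0, 8.6) in frame 2.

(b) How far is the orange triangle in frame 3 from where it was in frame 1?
4.3

The orange triangle moved from (10.6, 4.2) to (8.7, 8.1), a distance of √(1.9² + 3.9²) ≈ 4.3.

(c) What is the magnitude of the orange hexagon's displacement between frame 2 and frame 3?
4.0

The orange hexagon moved from (8.3, 4.3) to (11.4, 6.8), a distance of √(3.1² + 2.5²) ≈ 4.0.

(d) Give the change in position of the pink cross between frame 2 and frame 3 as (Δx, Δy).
(0.0, -2.5)

The pink cross was at (5.7, 4.8) in frame 2 and (5.7, 2.3) in frame 3.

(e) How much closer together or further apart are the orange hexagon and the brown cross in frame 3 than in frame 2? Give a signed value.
+6.0

Distance in frame 2: 4.9. Distance in frame 3: 10.9.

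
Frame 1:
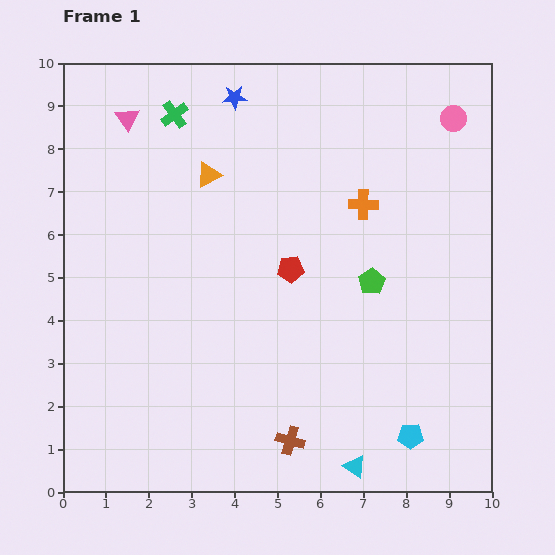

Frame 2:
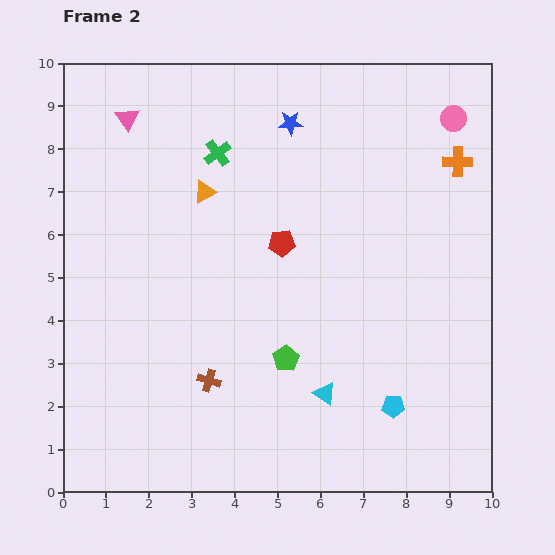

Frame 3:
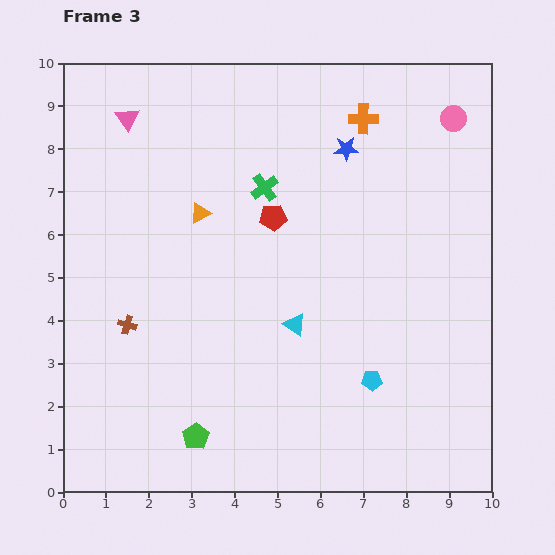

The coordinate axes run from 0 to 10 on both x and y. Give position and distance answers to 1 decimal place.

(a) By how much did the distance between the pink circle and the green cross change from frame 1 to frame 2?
-0.9

Distance in frame 1: 6.5. Distance in frame 2: 5.6.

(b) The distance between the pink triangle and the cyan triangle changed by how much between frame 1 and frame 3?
-3.5

Distance in frame 1: 9.7. Distance in frame 3: 6.2.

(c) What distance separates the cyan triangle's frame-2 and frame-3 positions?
1.7

The cyan triangle moved from (6.1, 2.3) to (5.4, 3.9), a distance of √(0.7² + 1.6²) ≈ 1.7.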